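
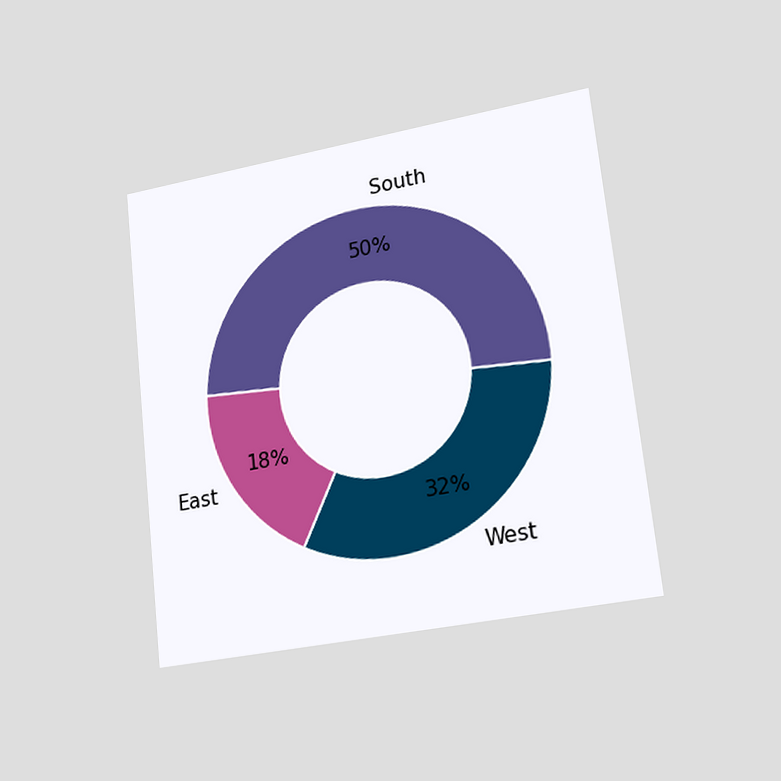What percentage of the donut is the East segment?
The chart is tilted about 6° counter-clockwise and viewed slightly from the right. The East segment takes up 18% of the ring.

18%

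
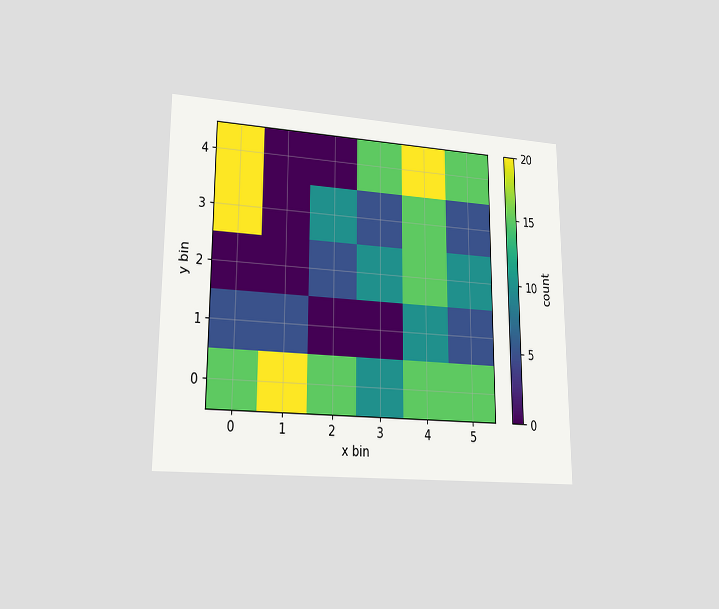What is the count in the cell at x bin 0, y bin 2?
The chart is viewed at a slight angle. Matching the cell (0, 2) against the colorbar gives 0.

0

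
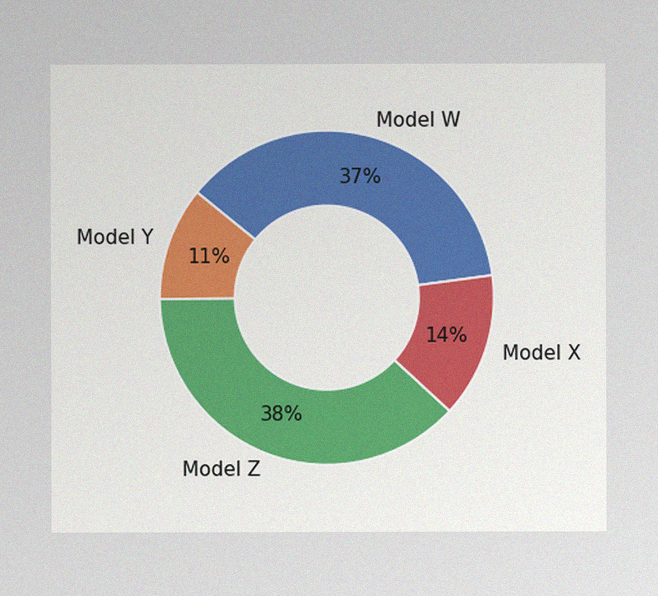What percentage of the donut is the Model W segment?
37%

The image has some photo noise and uneven lighting. The Model W segment takes up 37% of the ring.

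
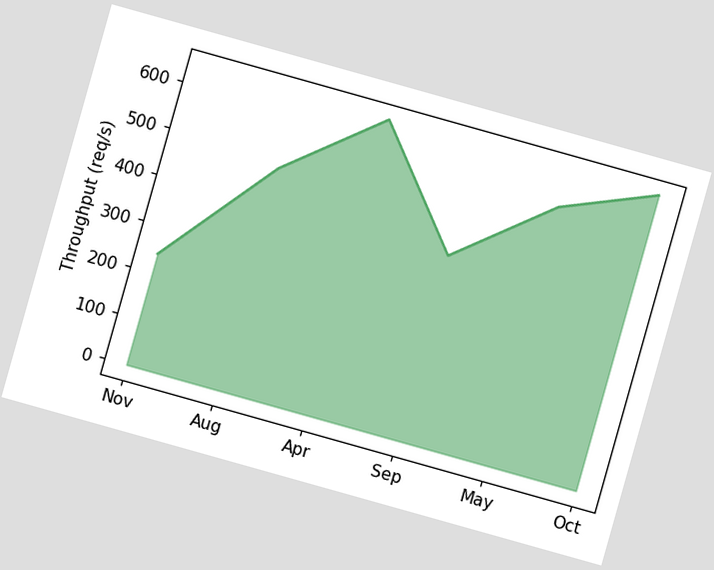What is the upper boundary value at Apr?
640req/s

The chart is tilted about 16° clockwise. At Apr the upper boundary is at 640req/s.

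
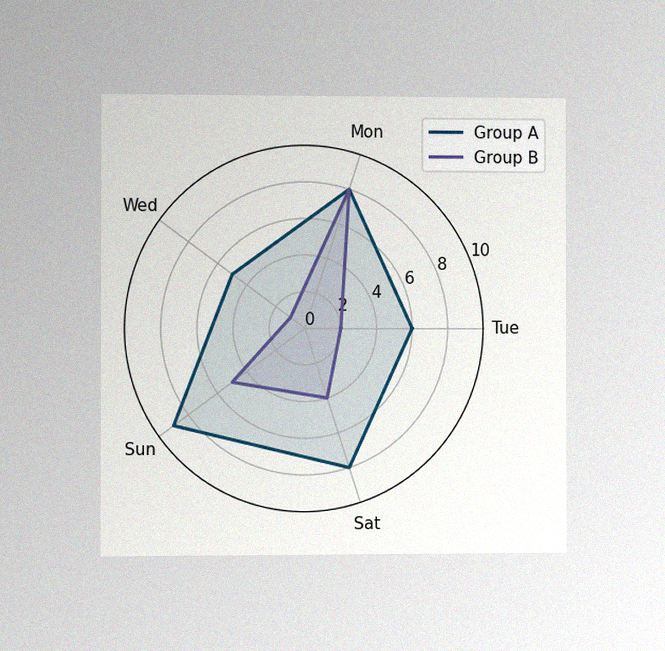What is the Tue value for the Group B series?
The chart is viewed slightly from the left, with some photo noise. On the Tue axis, Group B reaches 2.

2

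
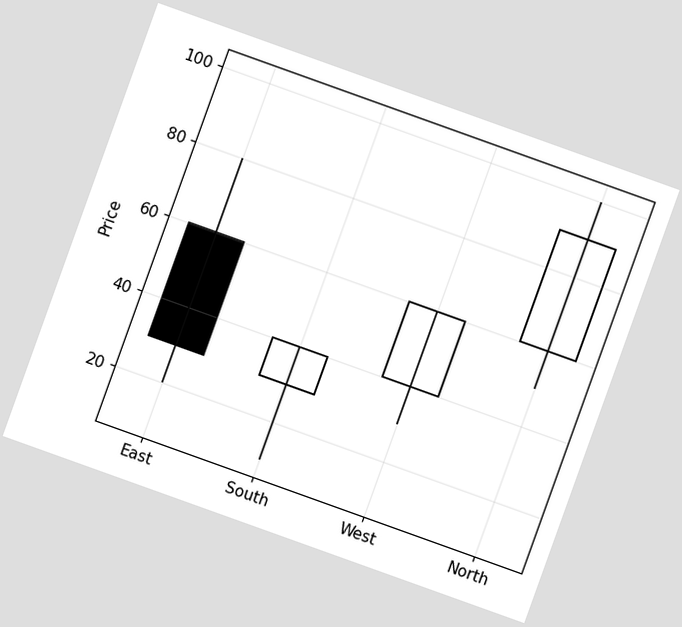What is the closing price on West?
The chart is tilted about 20° clockwise. The West candle closes at 60.

60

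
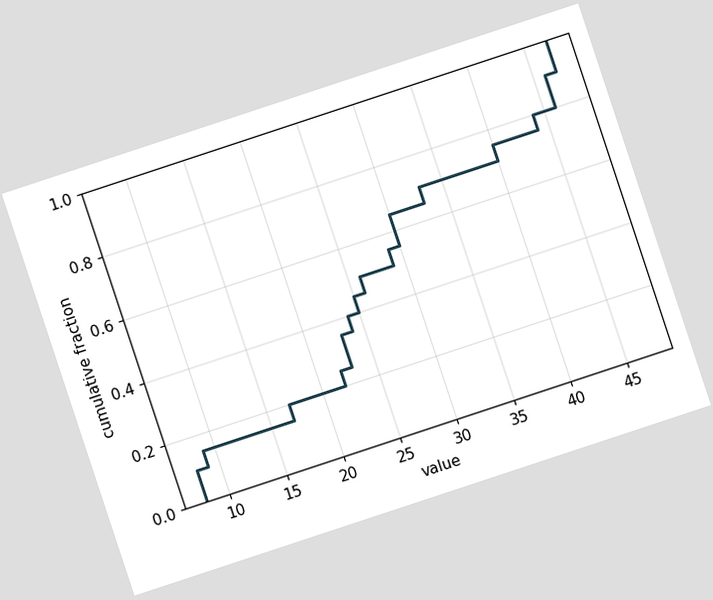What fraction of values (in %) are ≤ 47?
100%

The chart is tilted about 18° counter-clockwise. At x=47 the ECDF step is at 100%.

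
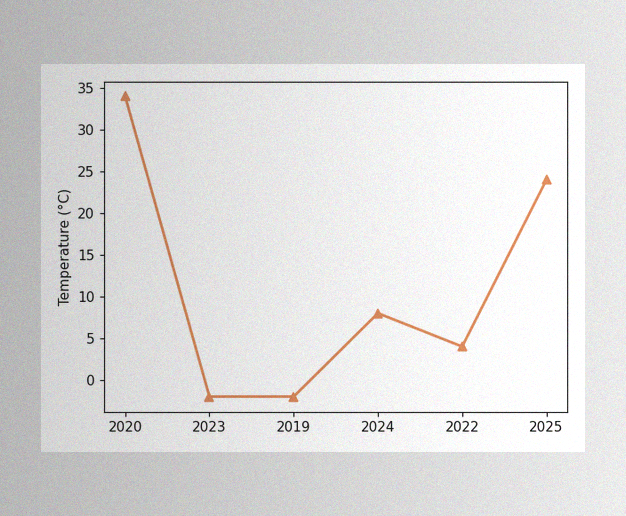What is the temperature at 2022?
4°C

The image has some photo noise and uneven lighting. At 2022, the line is at 4°C.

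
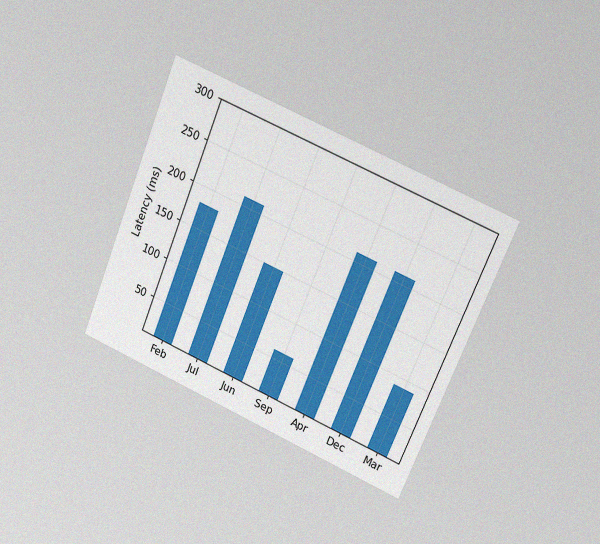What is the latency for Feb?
180ms

The chart is tilted about 22° clockwise and viewed at a slight angle, with some photo noise. Reading along the chart's y-axis, the Feb bar reaches 180ms.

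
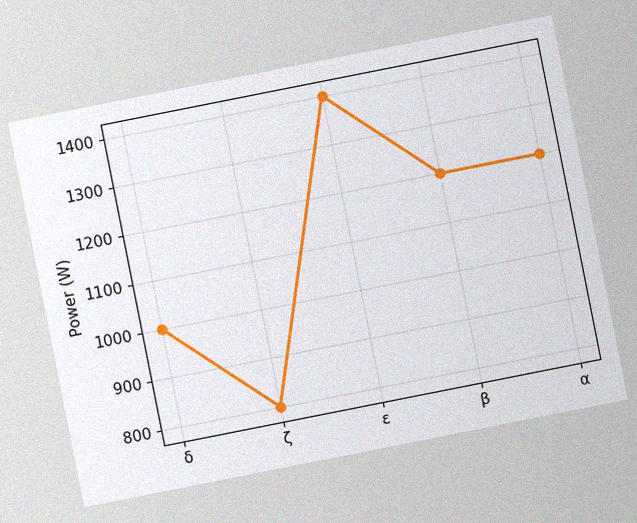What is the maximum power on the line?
The chart is tilted about 11° counter-clockwise, with some photo noise. The highest point is at ε, and reading across to the y-axis gives 1400W.

1400W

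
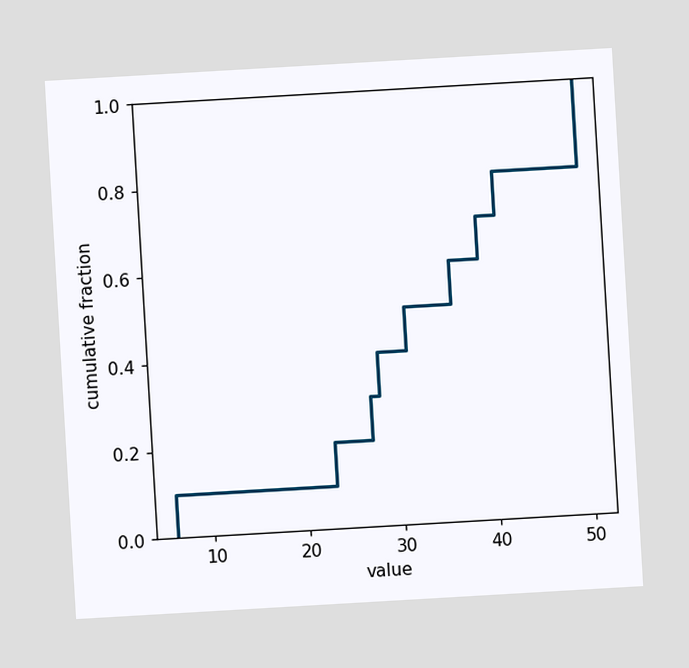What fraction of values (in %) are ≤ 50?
100%

The chart is tilted about 3° counter-clockwise. At x=50 the ECDF step is at 100%.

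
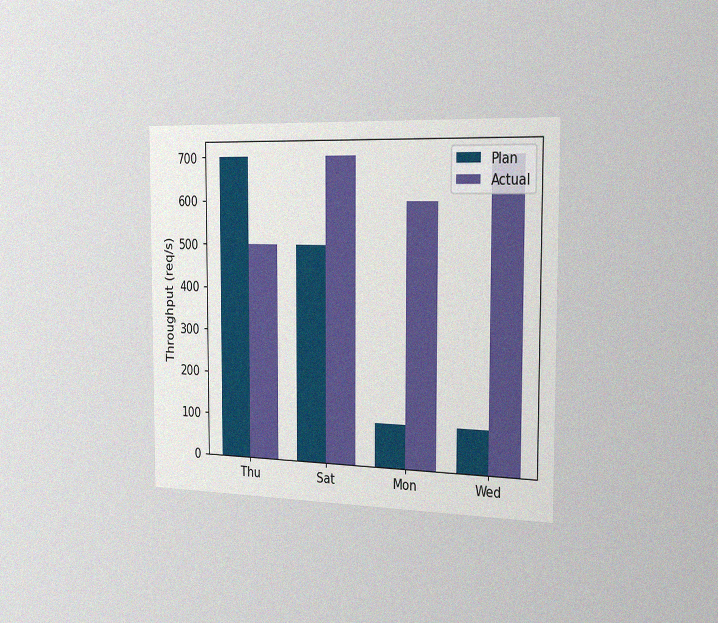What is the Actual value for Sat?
The chart is viewed slightly from the right, with some photo noise. The Actual bar at Sat reaches 700req/s on the y-axis.

700req/s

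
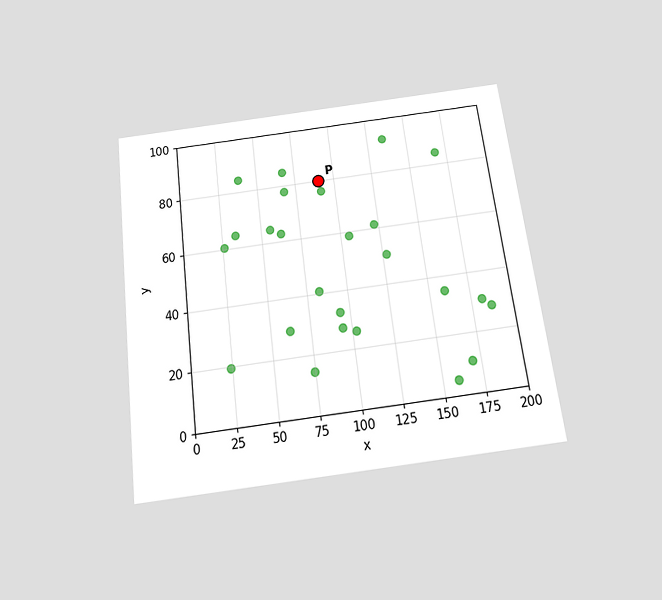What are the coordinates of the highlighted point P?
(90, 80)

The chart is tilted about 7° counter-clockwise and viewed slightly from below. Following the gridlines from P to each axis, P sits at (90, 80).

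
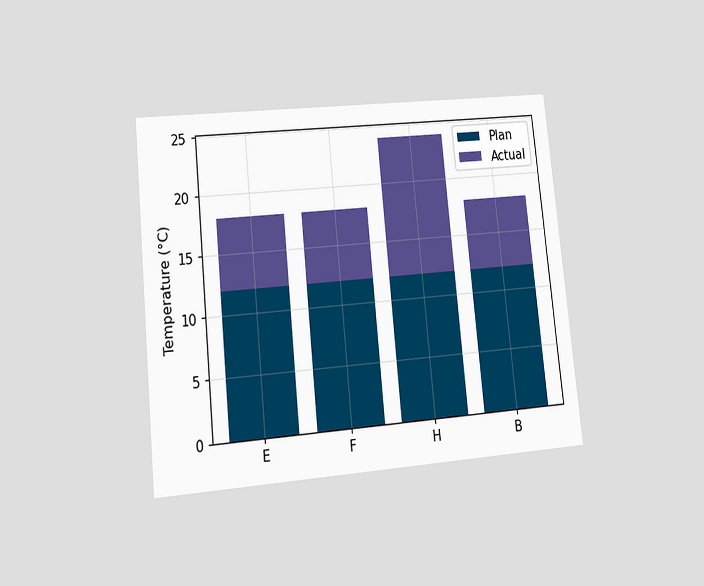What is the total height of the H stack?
24°C

The chart is tilted about 6° counter-clockwise and viewed at a slight angle. The H stack's top reaches 24°C on the y-axis.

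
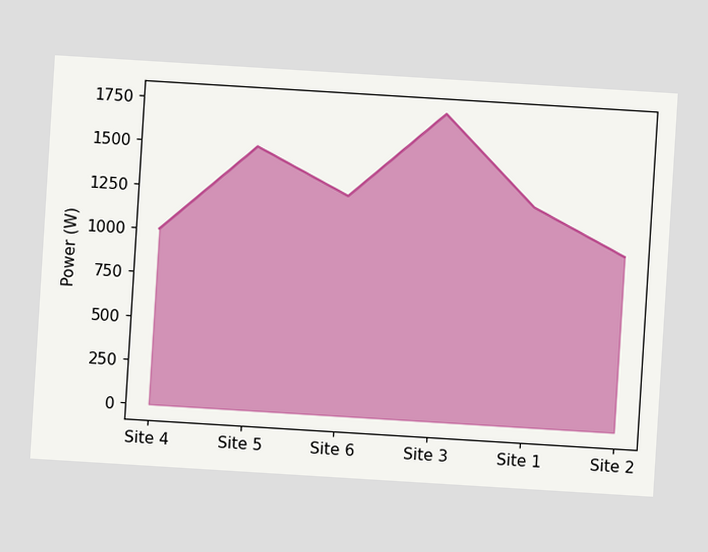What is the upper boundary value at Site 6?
1250W

The chart is tilted about 4° clockwise. At Site 6 the upper boundary is at 1250W.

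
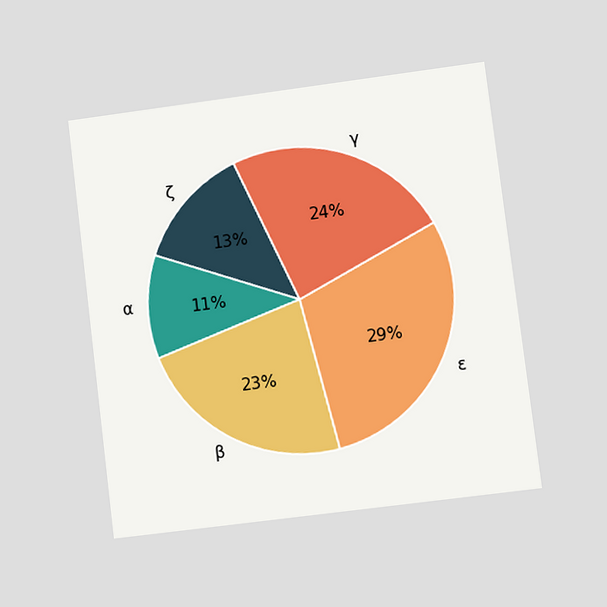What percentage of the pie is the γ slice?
The chart is tilted about 7° counter-clockwise and viewed at a slight angle. The γ slice takes up 24% of the pie.

24%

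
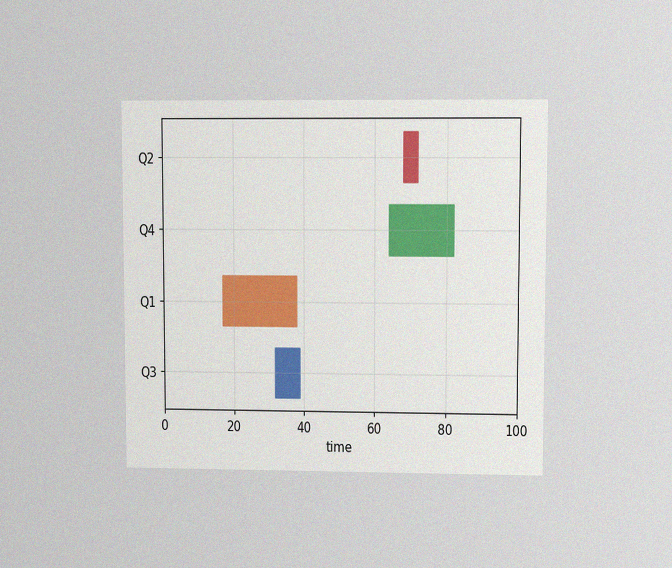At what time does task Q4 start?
64

The chart is viewed at a slight angle, with some photo noise. The Q4 bar begins at t=64.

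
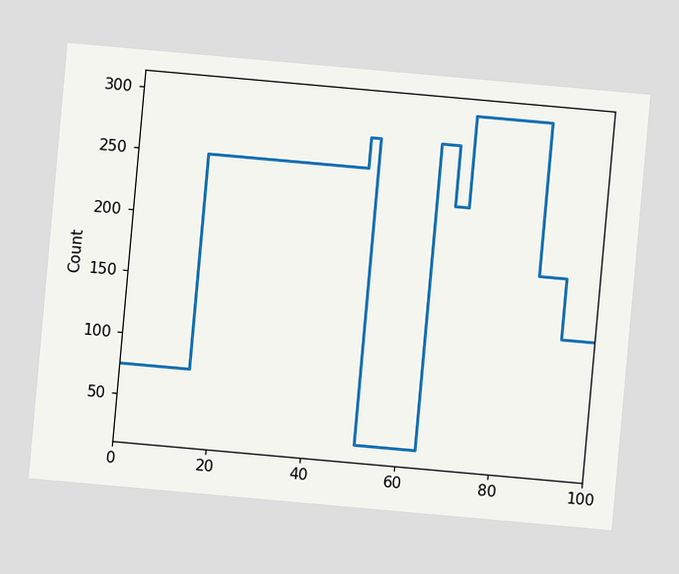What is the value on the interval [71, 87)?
300

The chart is tilted about 5° clockwise. On [71, 87) the step sits at 300.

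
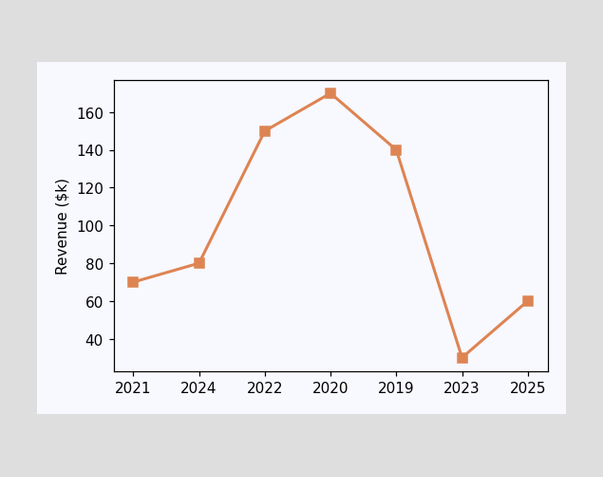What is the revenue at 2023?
$30k

At 2023, the line is at $30k.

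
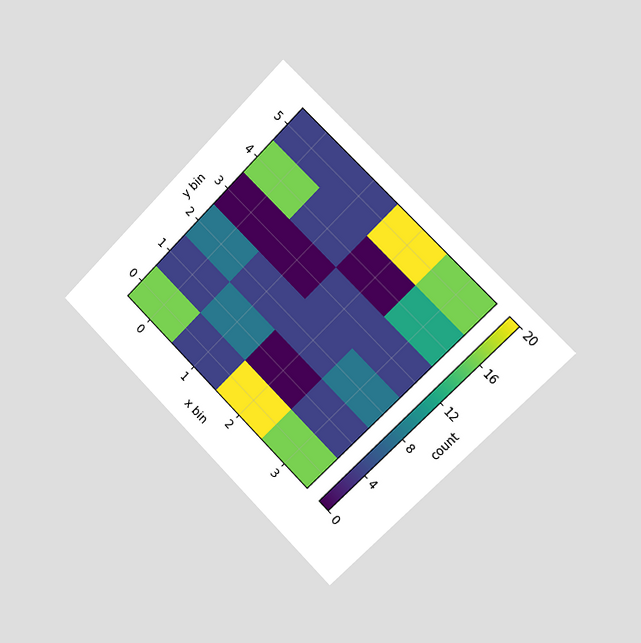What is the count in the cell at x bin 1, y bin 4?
The chart is tilted about 45° clockwise and viewed slightly from the right. Matching the cell (1, 4) against the colorbar gives 4.

4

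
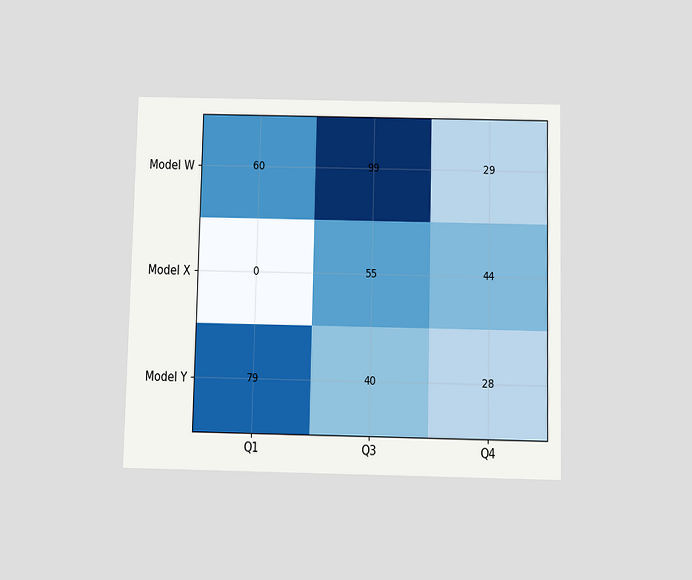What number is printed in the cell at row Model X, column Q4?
The chart is viewed slightly from below. The (Model X, Q4) cell reads 44.

44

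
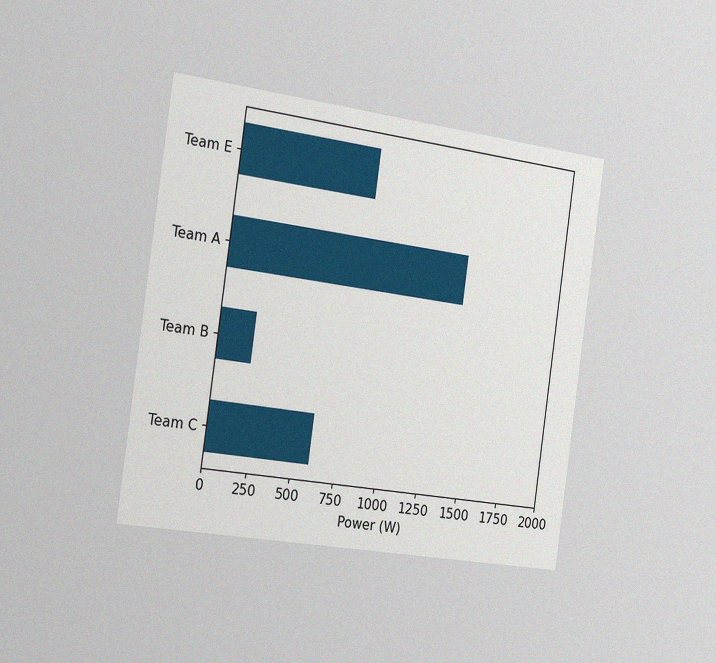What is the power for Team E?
800W

The chart is tilted about 8° clockwise and viewed slightly from the left, with some photo noise. Reading along the chart's x-axis, the Team E bar reaches 800W.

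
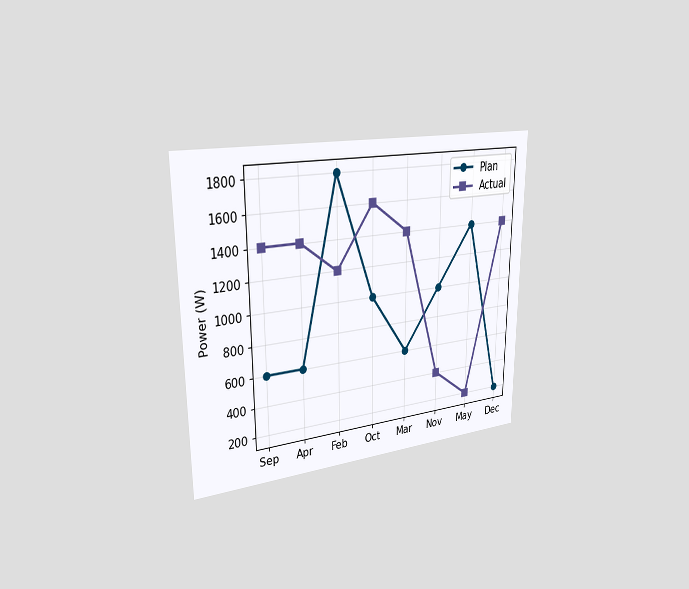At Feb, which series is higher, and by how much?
The chart is viewed slightly from the left. At Feb, Plan sits above the other line by 600W.

Plan, by 600W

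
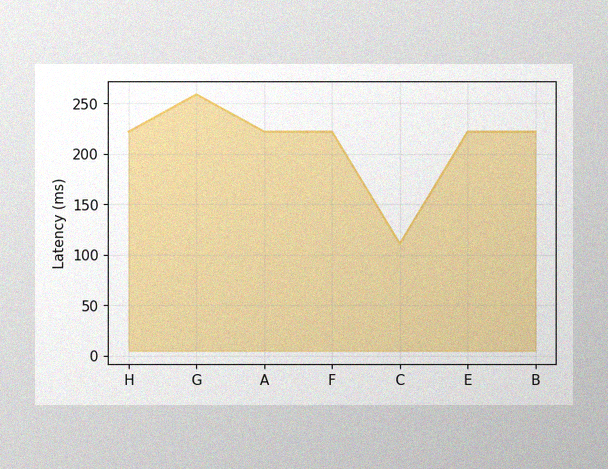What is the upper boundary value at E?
222ms

The image has some photo noise and uneven lighting. At E the upper boundary is at 222ms.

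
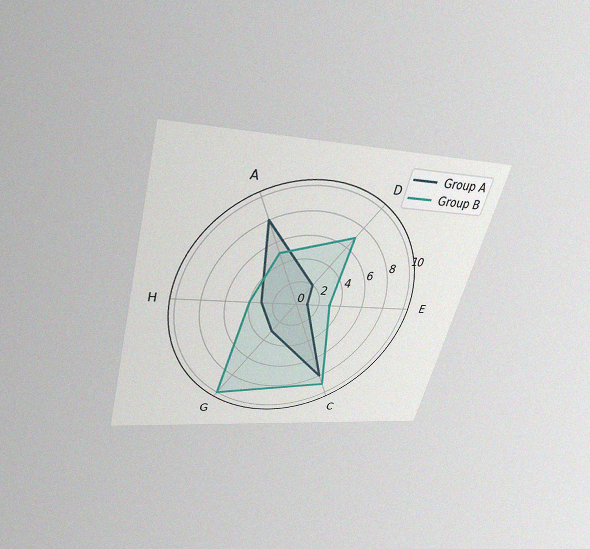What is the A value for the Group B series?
5

The chart is tilted about 15° clockwise and viewed slightly from above, with some photo noise. On the A axis, Group B reaches 5.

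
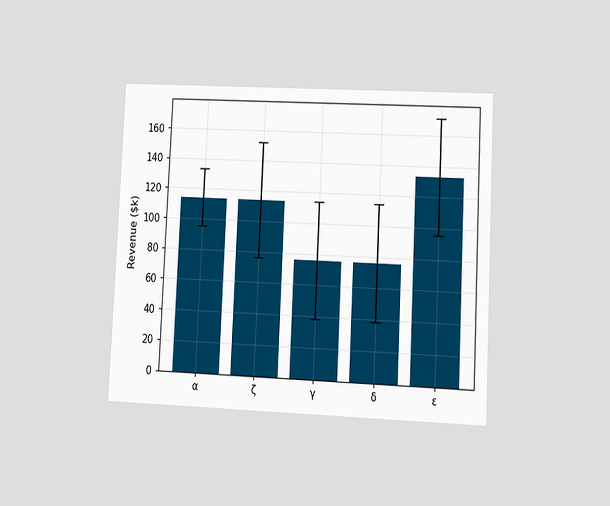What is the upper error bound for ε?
The chart is tilted about 3° clockwise and viewed at a slight angle. The ε bar's upper whisker reaches $171k.

$171k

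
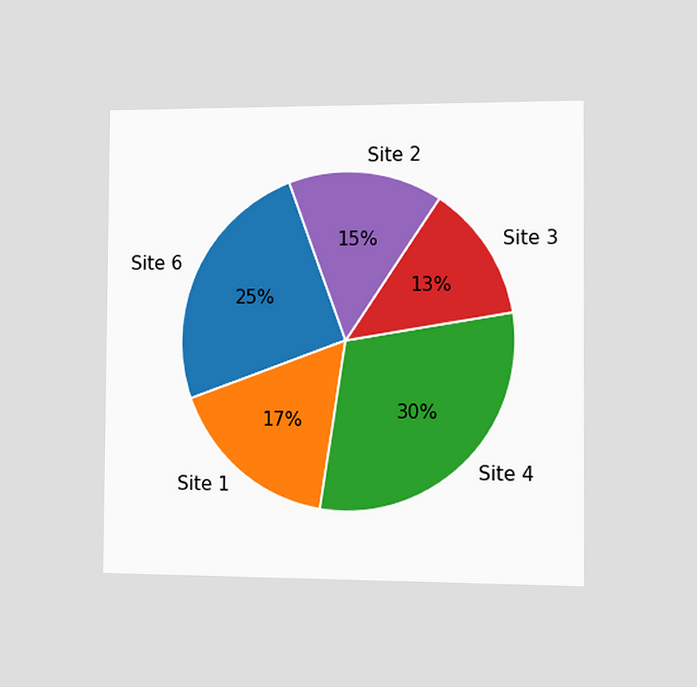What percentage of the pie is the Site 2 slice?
The chart is viewed slightly from the right. The Site 2 slice takes up 15% of the pie.

15%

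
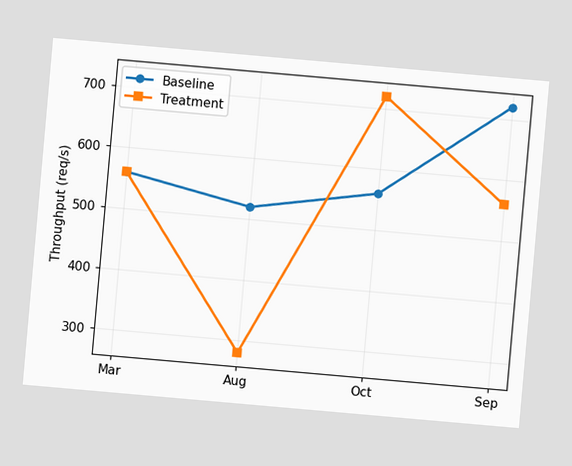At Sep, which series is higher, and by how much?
The chart is tilted about 5° clockwise. At Sep, Baseline sits above the other line by 160req/s.

Baseline, by 160req/s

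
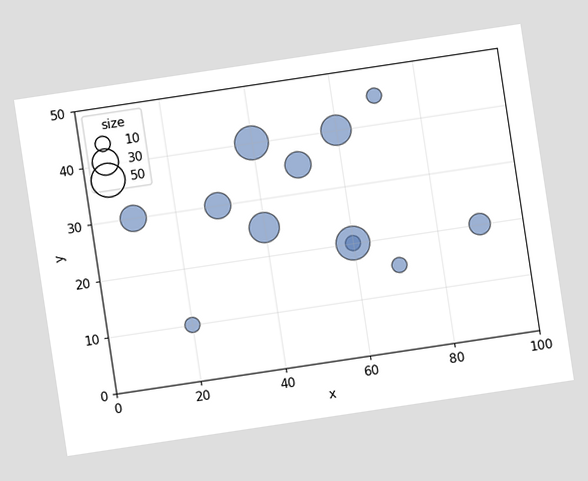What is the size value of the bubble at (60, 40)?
40

The chart is tilted about 9° counter-clockwise. Matching the bubble at (60, 40) against the size legend gives 40.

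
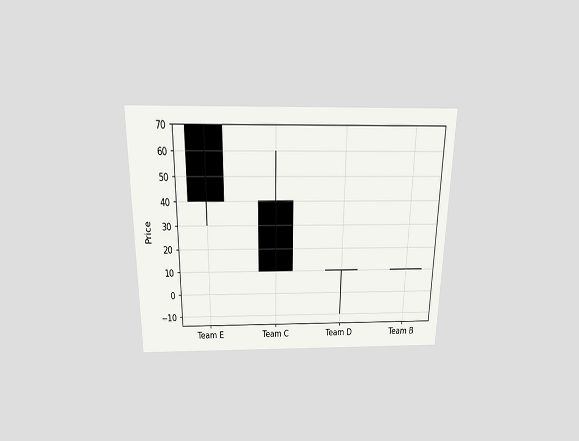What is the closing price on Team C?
The chart is viewed slightly from above. The Team C candle closes at 10.

10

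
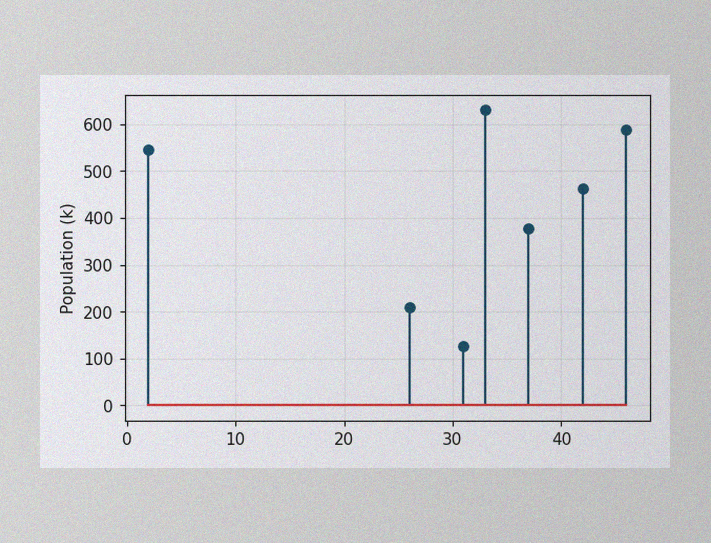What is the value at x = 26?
The image has some photo noise and uneven lighting. The stem at x=26 reaches 210k.

210k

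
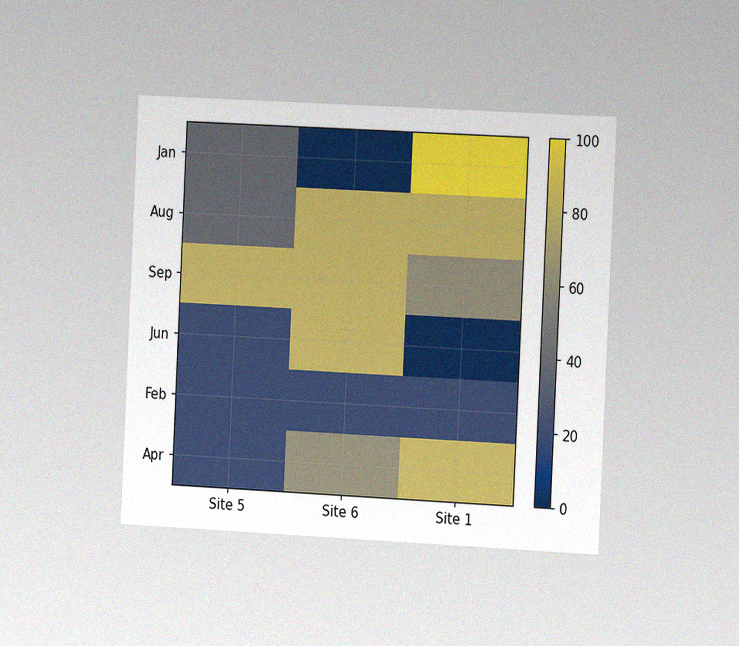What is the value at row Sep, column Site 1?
60

The chart is tilted about 3° clockwise and viewed slightly from the right, with some photo noise. Matching cell (Sep, Site 1) against the colorbar gives 60.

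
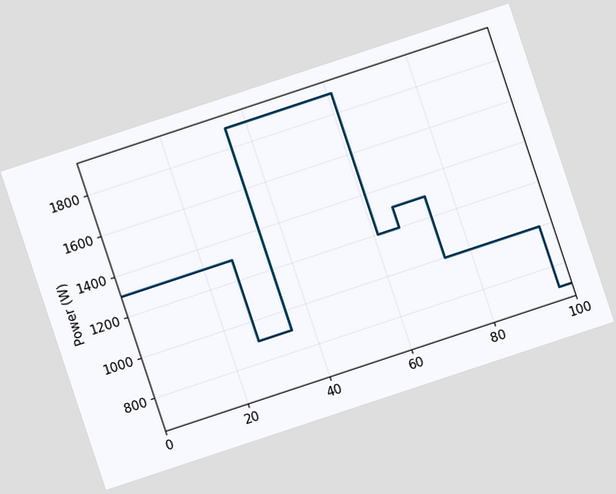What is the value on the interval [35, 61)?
1900W

The chart is tilted about 18° counter-clockwise. On [35, 61) the step sits at 1900W.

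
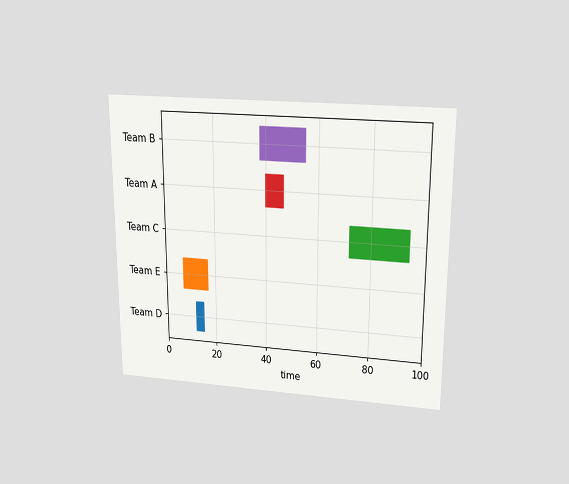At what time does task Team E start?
7

The chart is viewed slightly from above. The Team E bar begins at t=7.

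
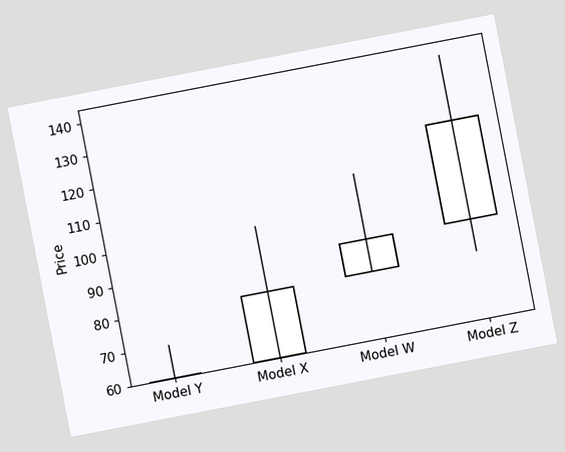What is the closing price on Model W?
The chart is tilted about 11° counter-clockwise. The Model W candle closes at 90.

90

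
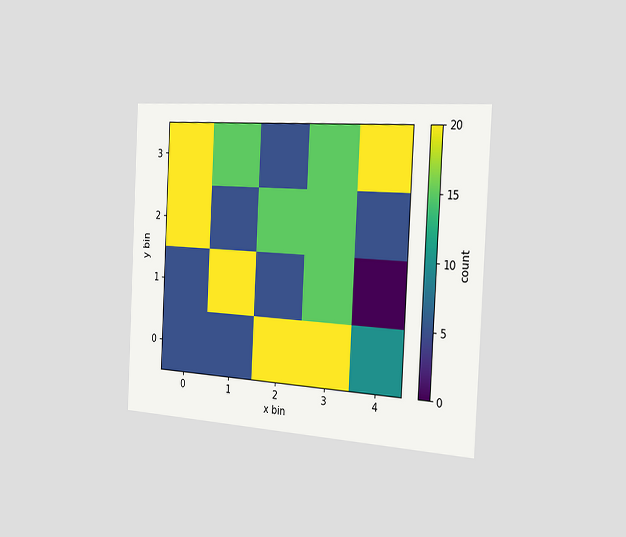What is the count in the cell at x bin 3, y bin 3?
The chart is tilted about 3° clockwise and viewed slightly from the right. Matching the cell (3, 3) against the colorbar gives 15.

15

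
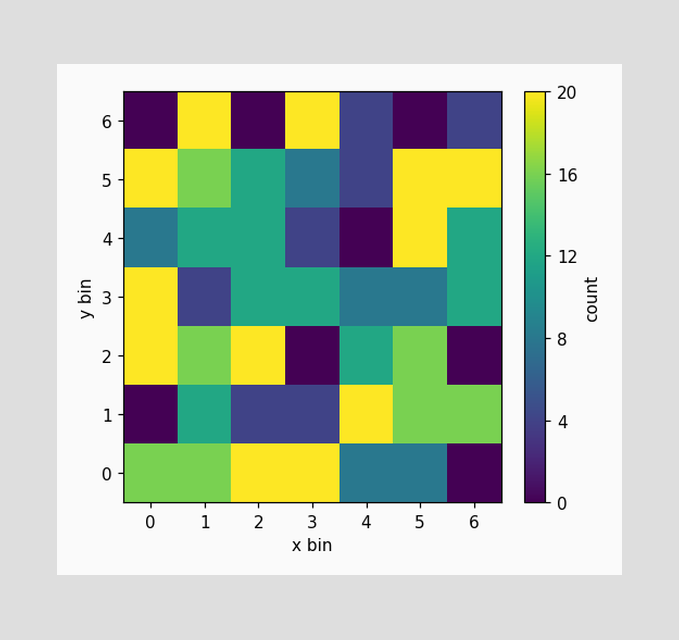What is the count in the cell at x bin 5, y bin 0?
8

Matching the cell (5, 0) against the colorbar gives 8.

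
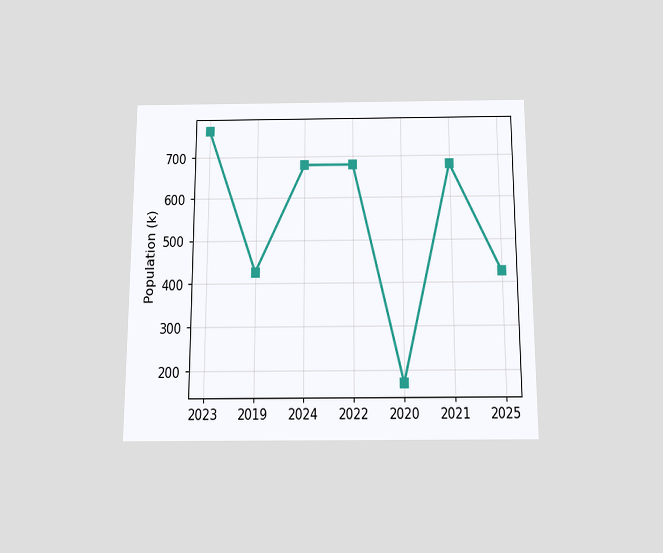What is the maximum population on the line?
The chart is viewed slightly from below. The highest point is at 2023, and reading across to the y-axis gives 765k.

765k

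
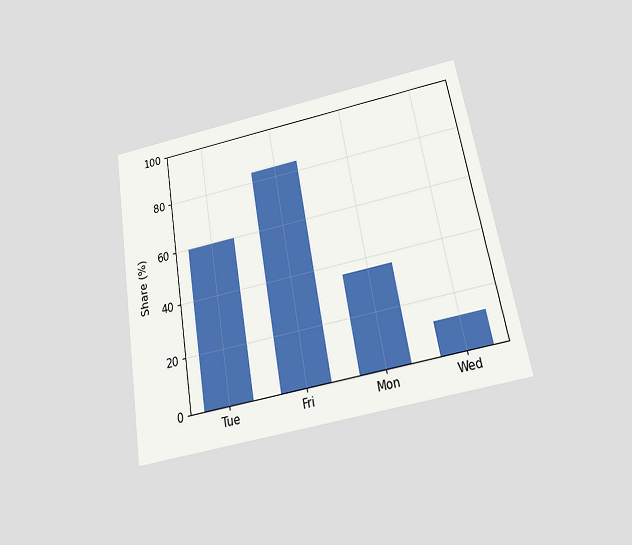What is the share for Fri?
84%

The chart is tilted about 10° counter-clockwise and viewed slightly from below. Reading along the chart's y-axis, the Fri bar reaches 84%.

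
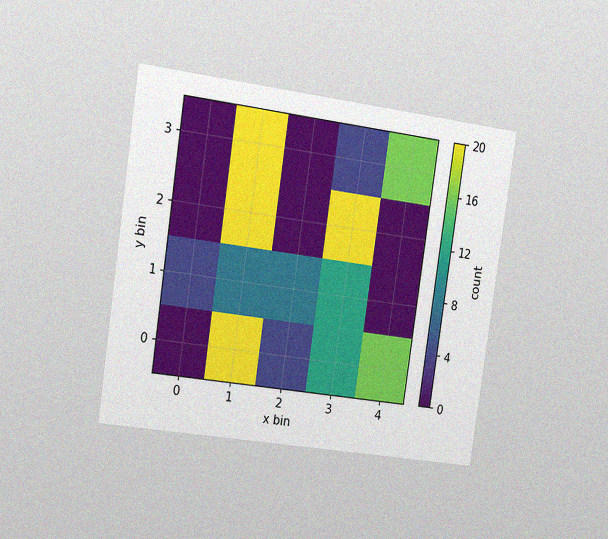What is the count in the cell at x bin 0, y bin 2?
The chart is tilted about 8° clockwise and viewed slightly from the left, with some photo noise. Matching the cell (0, 2) against the colorbar gives 0.

0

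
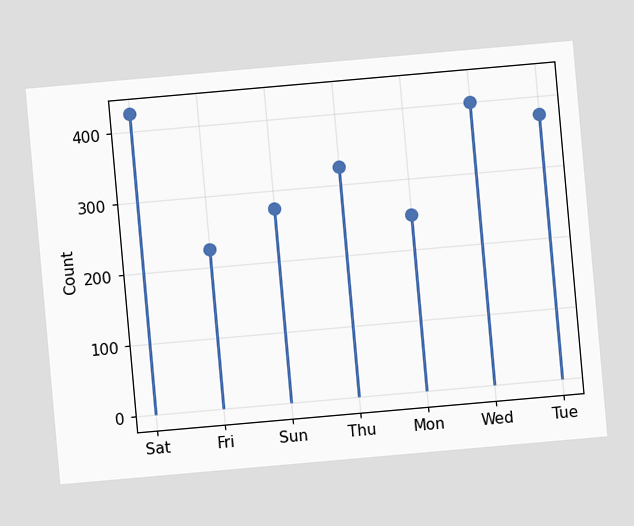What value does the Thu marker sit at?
The chart is tilted about 5° counter-clockwise. The Thu marker sits at 325.

325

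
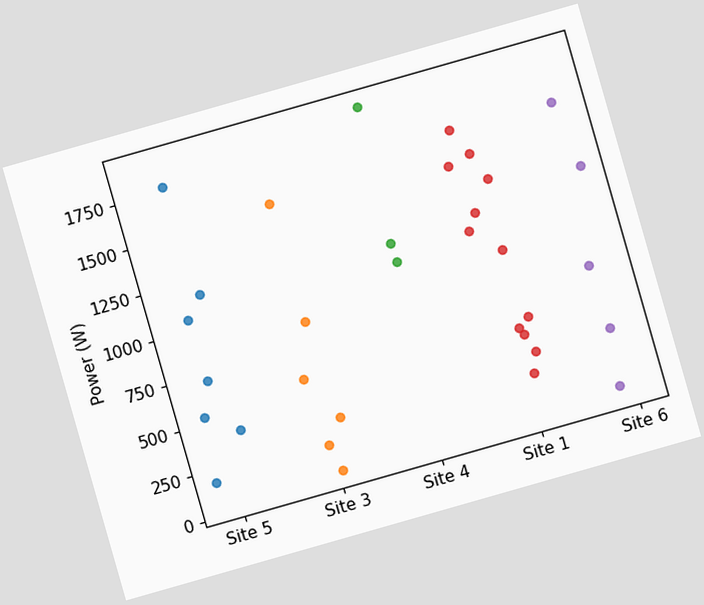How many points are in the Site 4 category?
3

The chart is tilted about 16° counter-clockwise. Counting the markers in the Site 4 column gives 3.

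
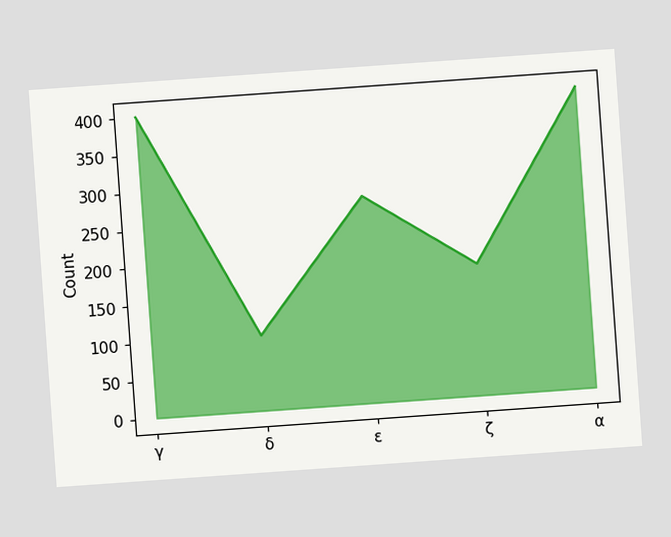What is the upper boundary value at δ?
The chart is tilted about 4° counter-clockwise. At δ the upper boundary is at 100.

100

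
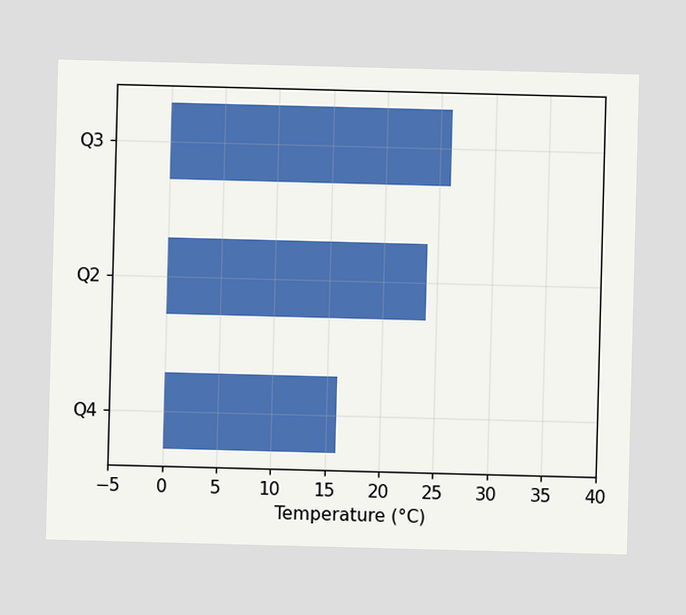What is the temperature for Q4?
Reading along the chart's x-axis, the Q4 bar reaches 16°C.

16°C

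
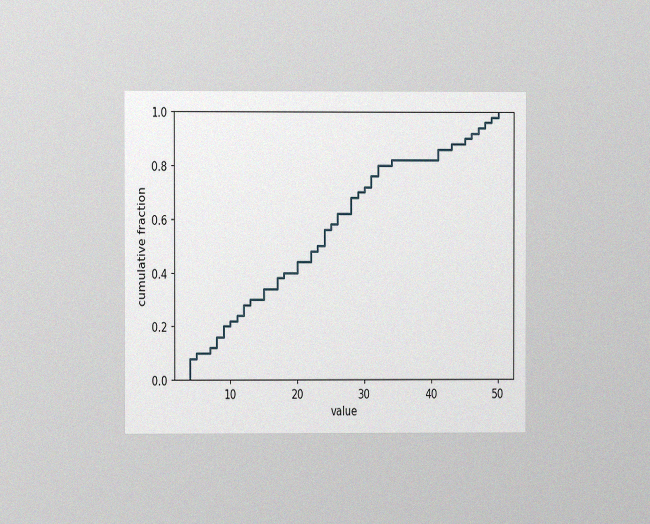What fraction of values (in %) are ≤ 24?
The chart is viewed at a slight angle, with some photo noise. At x=24 the ECDF step is at 56%.

56%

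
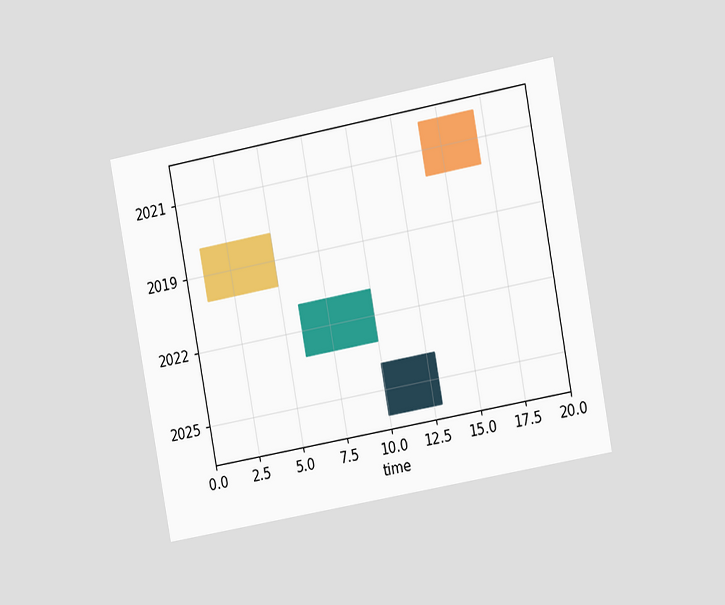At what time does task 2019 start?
The chart is tilted about 10° counter-clockwise and viewed slightly from the right. The 2019 bar begins at t=1.

1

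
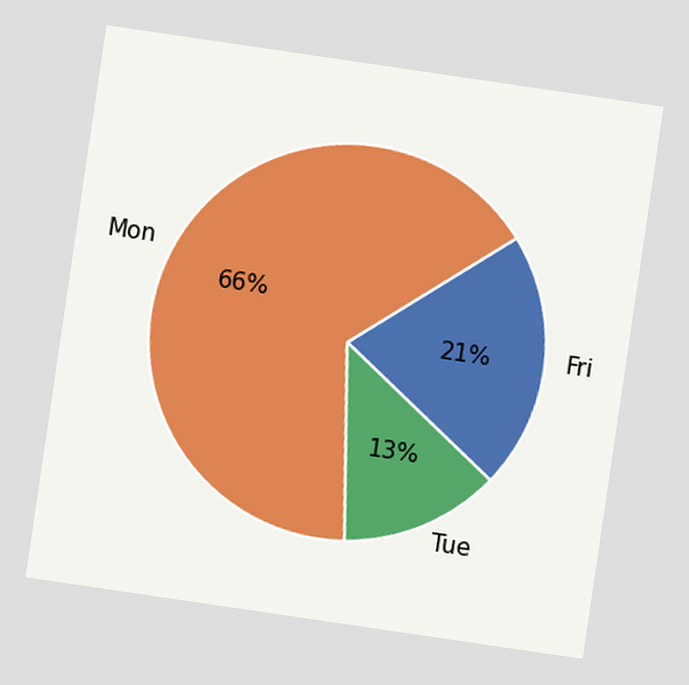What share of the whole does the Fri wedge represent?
21%

The chart is tilted about 8° clockwise. The Fri slice takes up 21% of the pie.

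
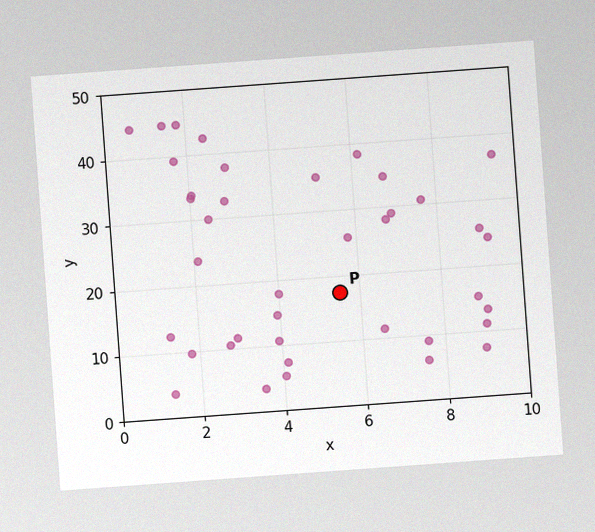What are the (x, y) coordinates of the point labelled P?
(5.5, 17.5)

The chart is tilted about 4° counter-clockwise, with some photo noise. Following the gridlines from P to each axis, P sits at (5.5, 17.5).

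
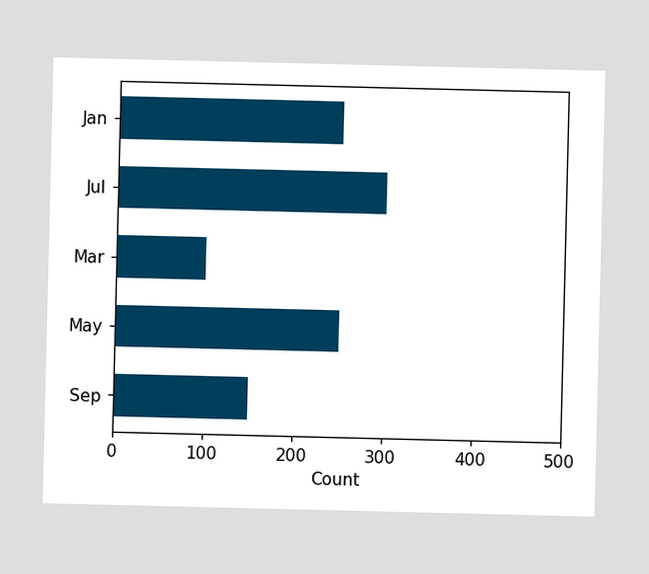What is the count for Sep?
150

Reading along the chart's x-axis, the Sep bar reaches 150.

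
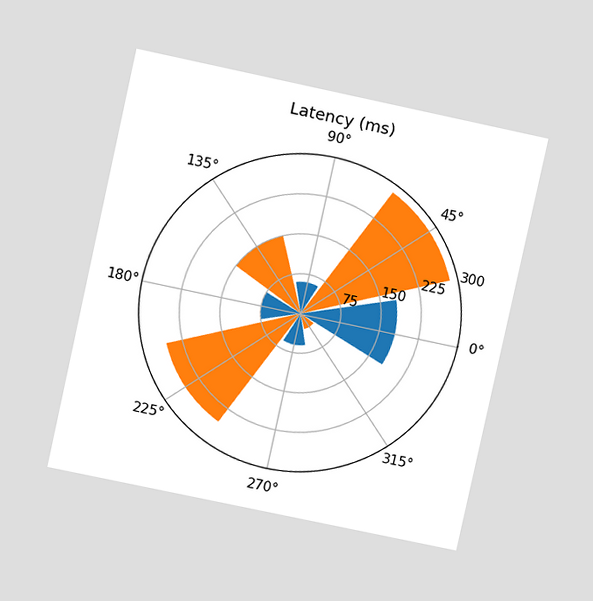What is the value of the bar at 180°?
75ms

The chart is tilted about 12° clockwise and viewed at a slight angle. The bar at 180° reaches 75ms on the radial axis.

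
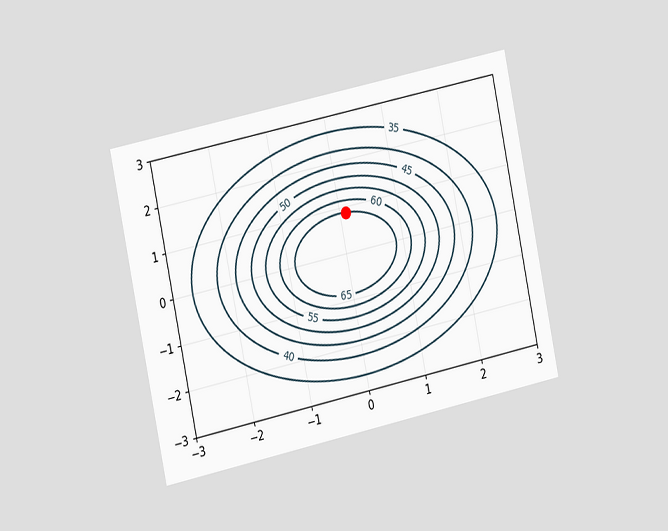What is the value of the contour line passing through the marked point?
The chart is tilted about 12° counter-clockwise and viewed slightly from the left. The marked point sits on the contour labelled 65.

65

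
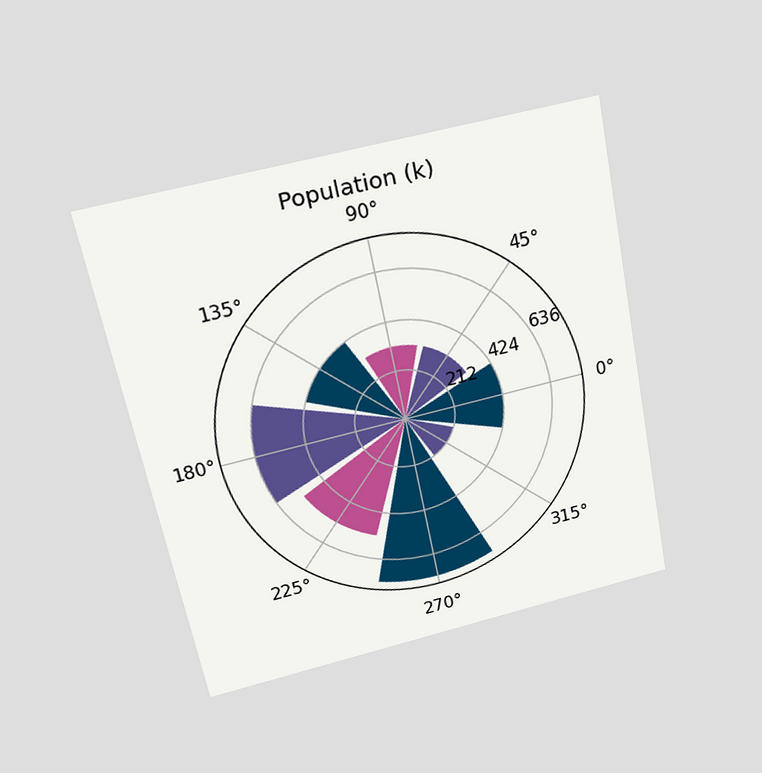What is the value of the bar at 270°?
The chart is tilted about 11° counter-clockwise and viewed slightly from above. The bar at 270° reaches 742k on the radial axis.

742k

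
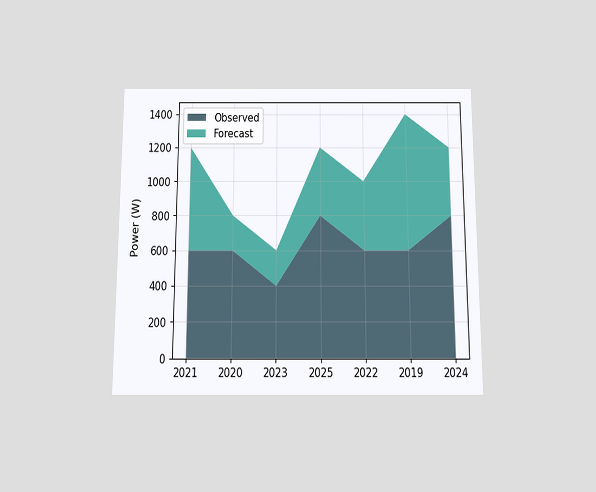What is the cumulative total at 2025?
The chart is viewed slightly from below. The stacked total at 2025 reaches 1200W.

1200W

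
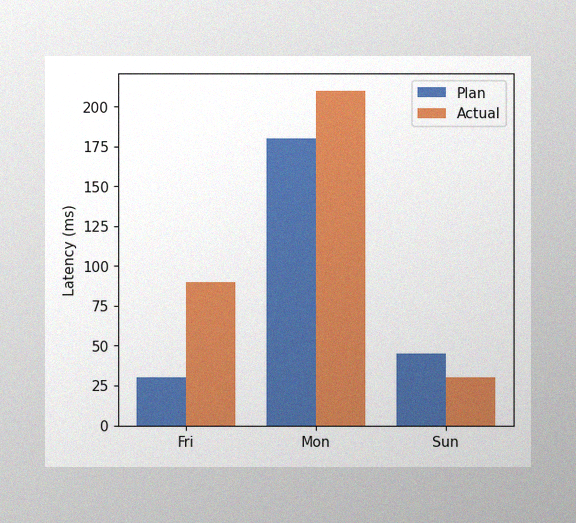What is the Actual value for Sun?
30ms

The image has some photo noise and uneven lighting. The Actual bar at Sun reaches 30ms on the y-axis.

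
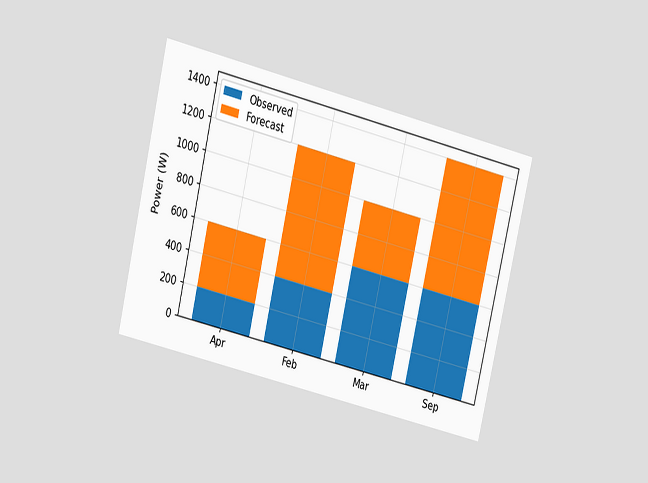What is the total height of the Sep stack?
The chart is tilted about 13° clockwise and viewed at a slight angle. The Sep stack's top reaches 1400W on the y-axis.

1400W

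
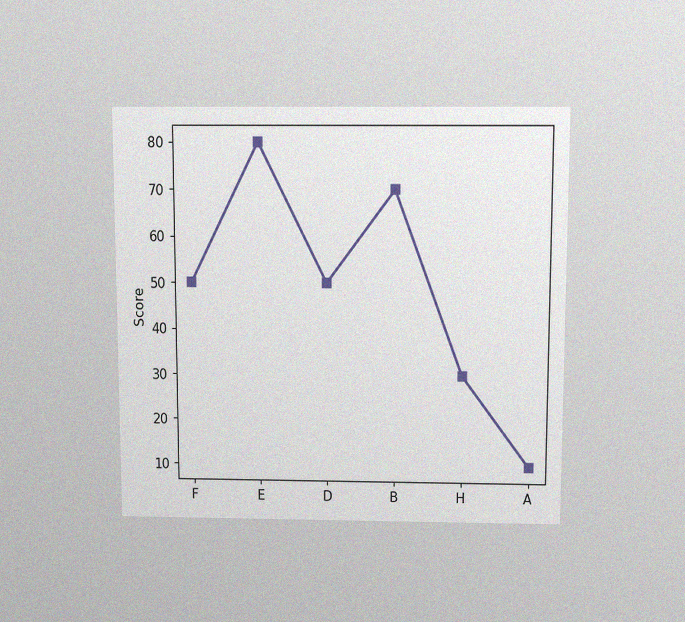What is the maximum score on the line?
80

The chart is viewed slightly from above, with some photo noise. The highest point is at E, and reading across to the y-axis gives 80.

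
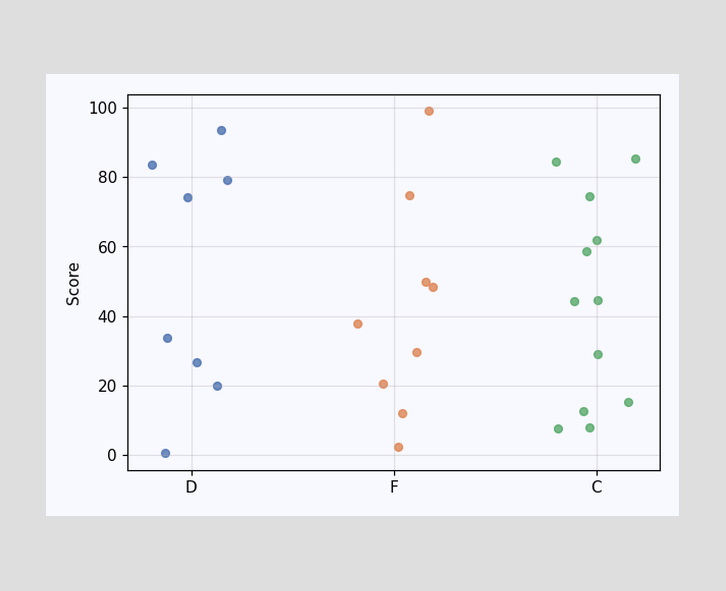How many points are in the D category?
Counting the markers in the D column gives 8.

8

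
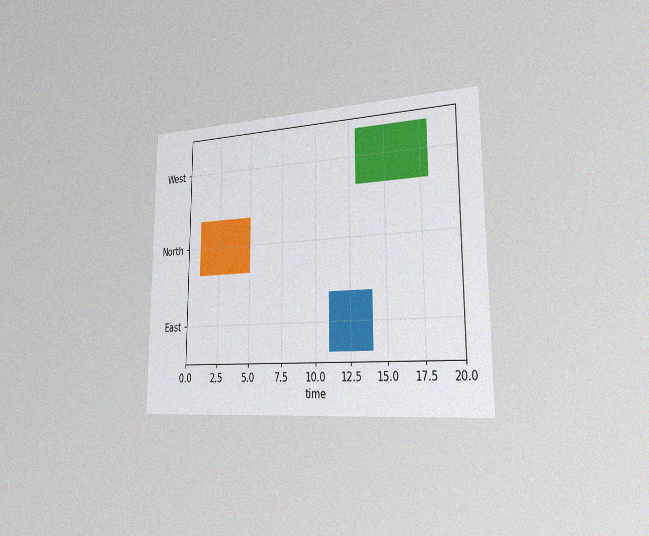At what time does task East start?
The chart is viewed slightly from the right, with some photo noise. The East bar begins at t=11.

11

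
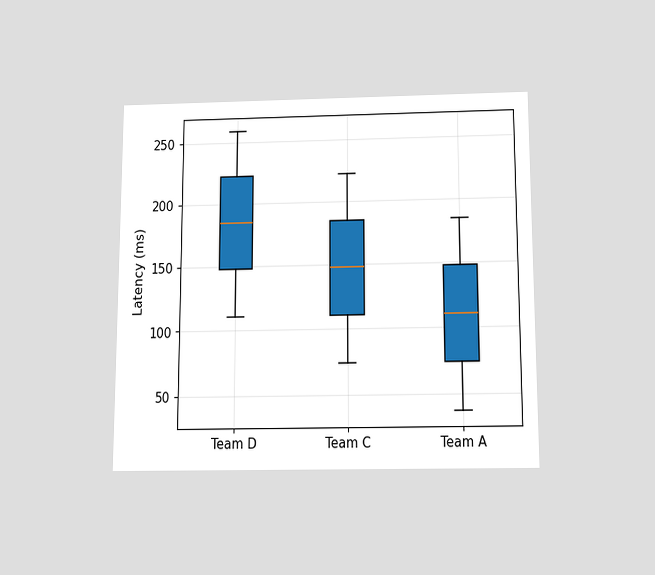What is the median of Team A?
The chart is viewed slightly from below. The median line in the Team A box sits at 111ms.

111ms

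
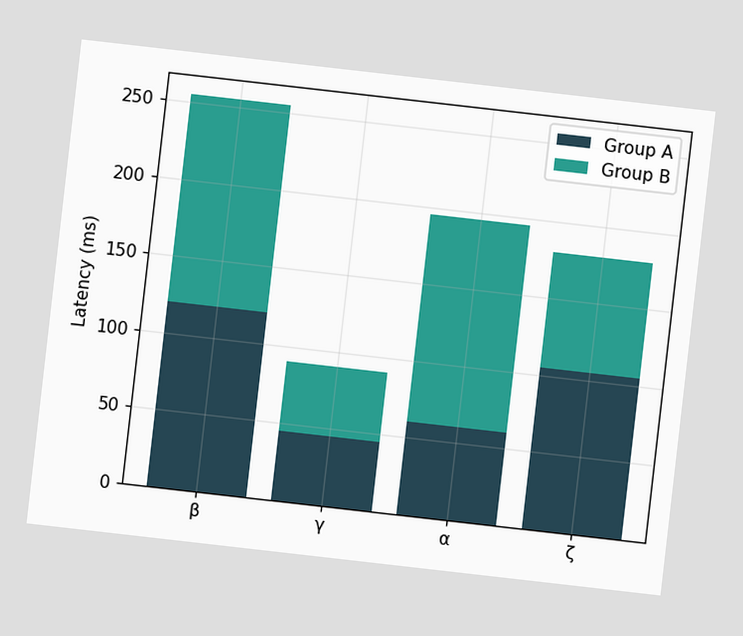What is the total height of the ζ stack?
The chart is tilted about 6° clockwise. The ζ stack's top reaches 180ms on the y-axis.

180ms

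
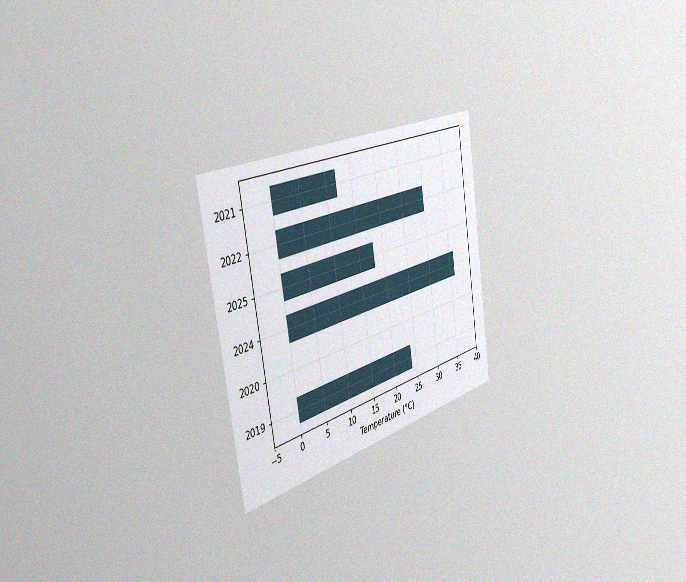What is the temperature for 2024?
The chart is tilted about 10° counter-clockwise and viewed slightly from the left, with some photo noise. Reading along the chart's x-axis, the 2024 bar reaches 36°C.

36°C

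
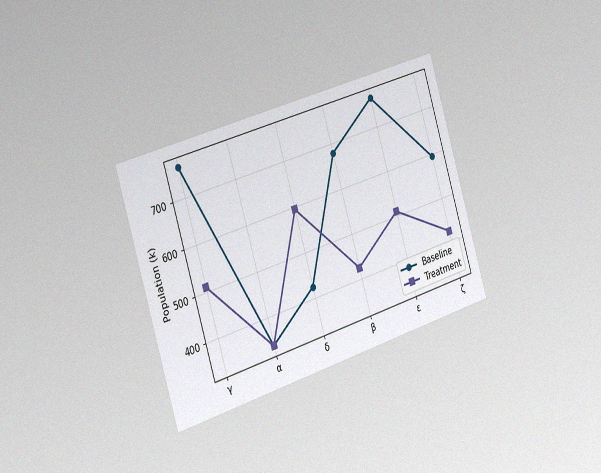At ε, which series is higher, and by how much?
Baseline, by 255k

The chart is tilted about 17° counter-clockwise and viewed slightly from the left, with some photo noise. At ε, Baseline sits above the other line by 255k.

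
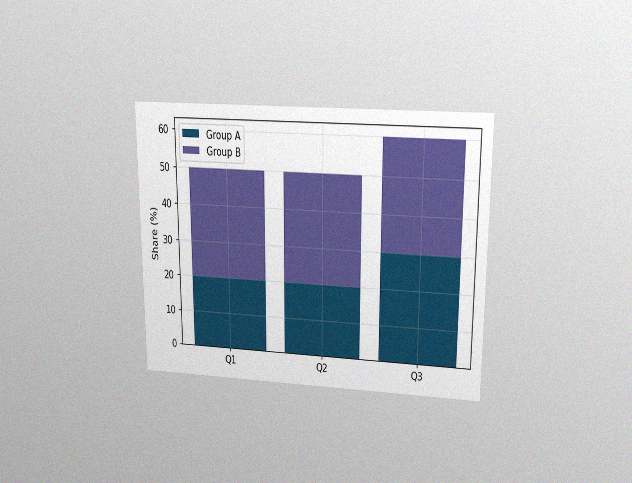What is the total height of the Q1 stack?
50%

The chart is viewed slightly from above, with some photo noise. The Q1 stack's top reaches 50% on the y-axis.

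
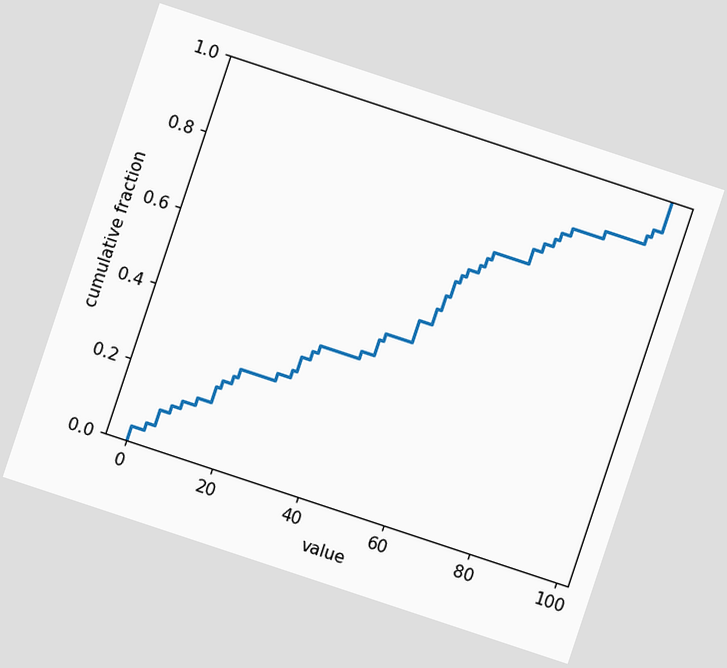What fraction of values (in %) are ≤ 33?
The chart is tilted about 18° clockwise. At x=33 the ECDF step is at 36%.

36%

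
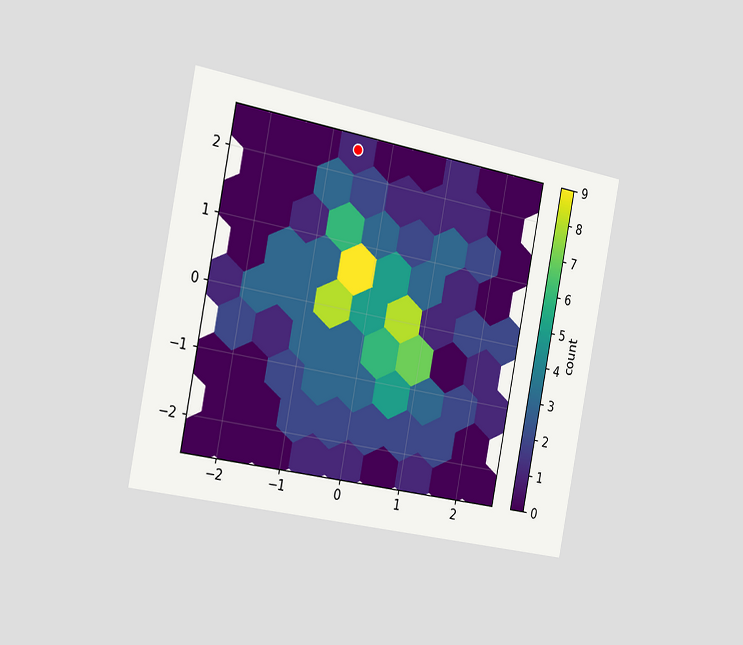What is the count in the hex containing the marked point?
1

The chart is tilted about 11° clockwise and viewed slightly from the left. The marked hex reads 1 on the colorbar.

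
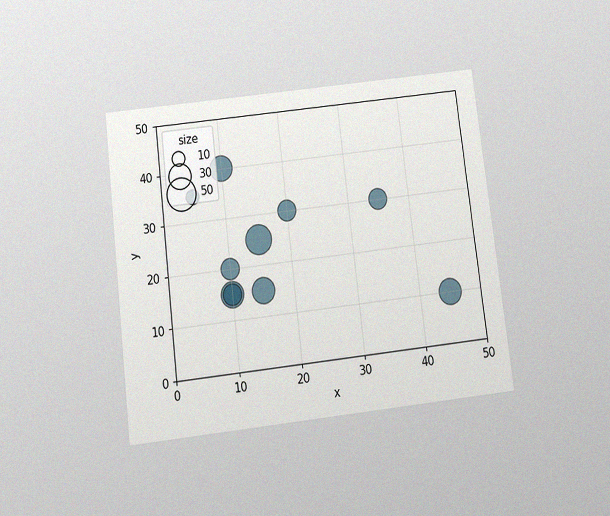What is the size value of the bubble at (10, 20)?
The chart is tilted about 7° counter-clockwise and viewed slightly from below, with some photo noise. Matching the bubble at (10, 20) against the size legend gives 20.

20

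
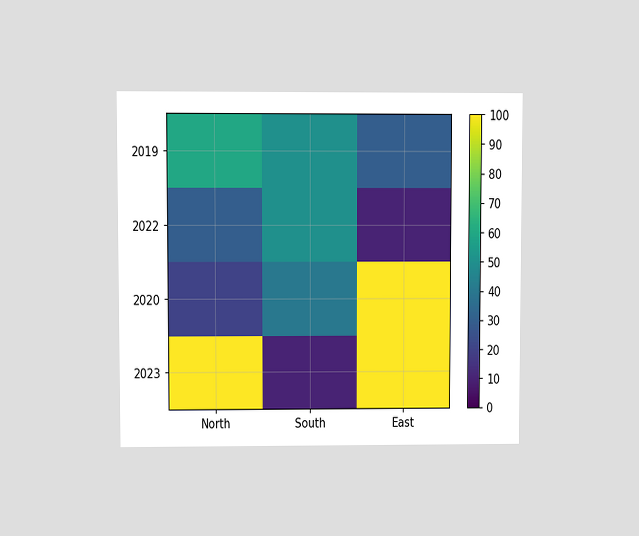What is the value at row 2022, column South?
50

The chart is viewed at a slight angle. Matching cell (2022, South) against the colorbar gives 50.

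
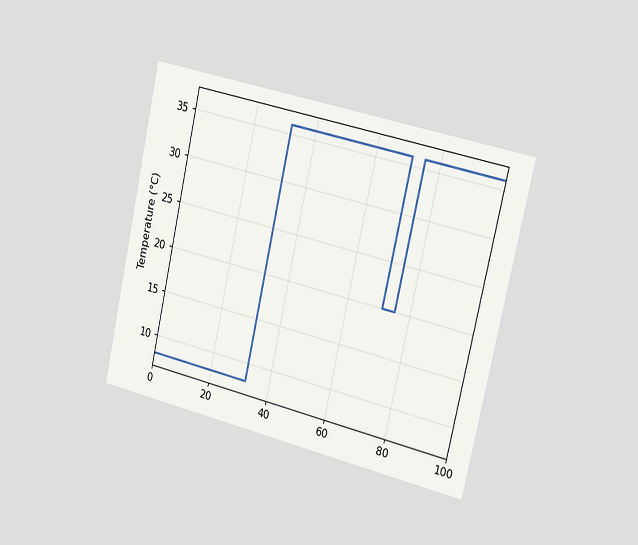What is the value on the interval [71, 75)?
20°C

The chart is tilted about 13° clockwise and viewed slightly from the right. On [71, 75) the step sits at 20°C.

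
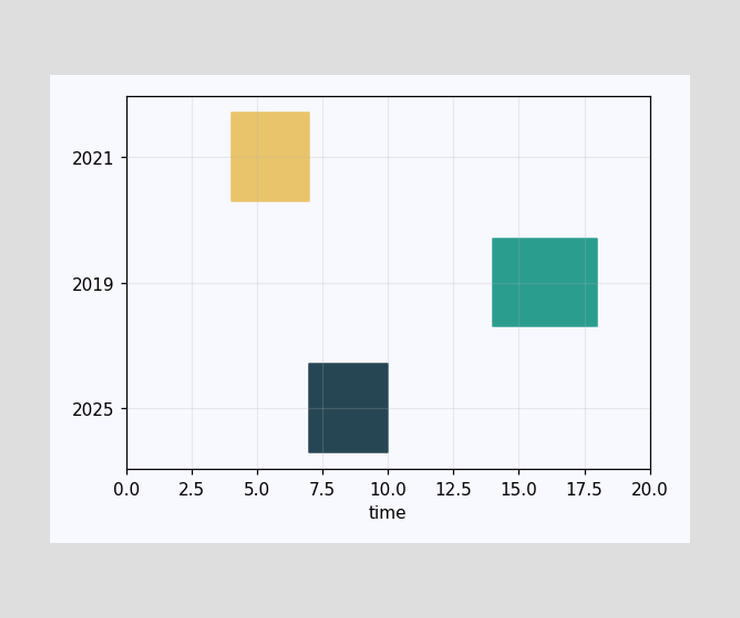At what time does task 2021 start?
The 2021 bar begins at t=4.

4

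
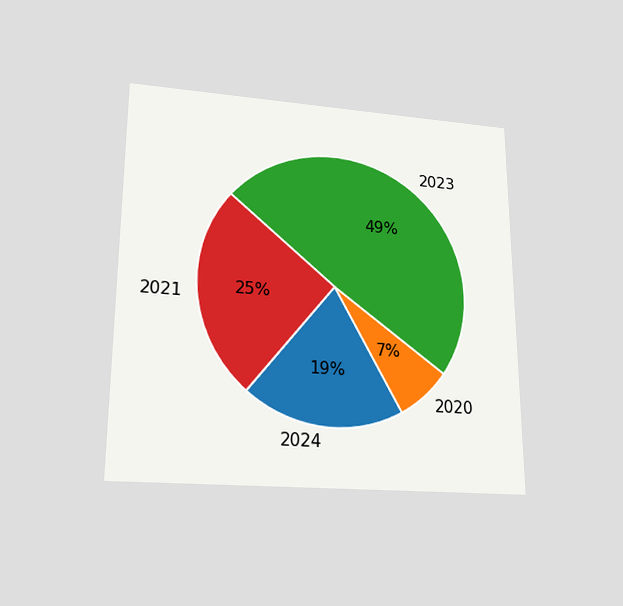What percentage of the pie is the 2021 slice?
25%

The chart is viewed slightly from below. The 2021 slice takes up 25% of the pie.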